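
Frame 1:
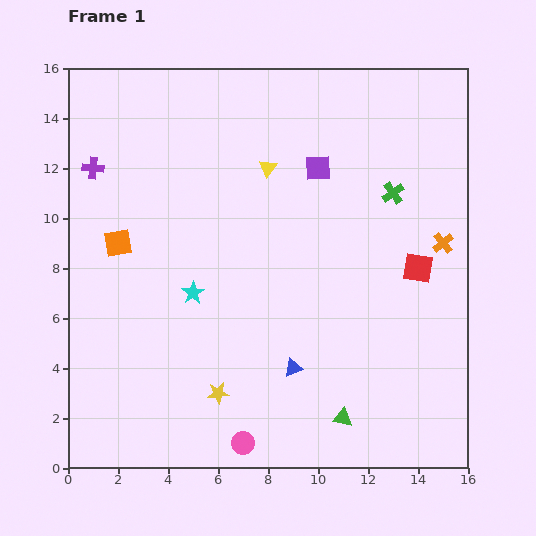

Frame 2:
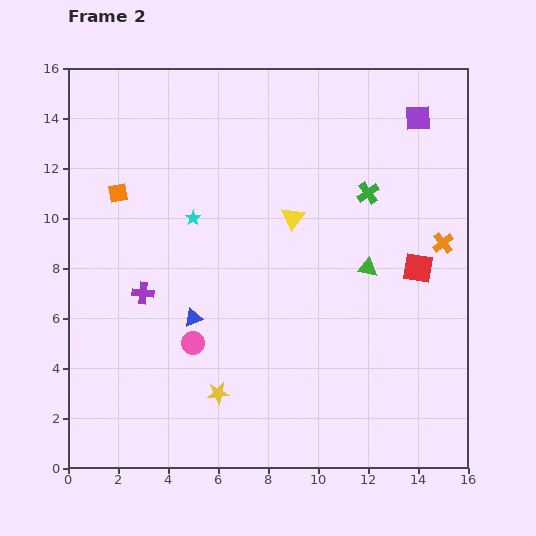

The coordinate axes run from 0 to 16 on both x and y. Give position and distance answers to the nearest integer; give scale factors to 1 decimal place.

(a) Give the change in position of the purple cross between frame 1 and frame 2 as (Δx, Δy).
(2, -5)

The purple cross was at (1, 12) in frame 1 and (3, 7) in frame 2.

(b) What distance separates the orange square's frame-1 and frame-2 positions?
2

The orange square moved from (2, 9) to (2, 11), a distance of √(0² + 2²) ≈ 2.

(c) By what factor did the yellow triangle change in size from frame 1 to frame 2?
1.3×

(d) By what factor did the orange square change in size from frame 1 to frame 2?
0.7×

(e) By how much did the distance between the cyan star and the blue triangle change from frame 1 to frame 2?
-1

Distance in frame 1: 5. Distance in frame 2: 4.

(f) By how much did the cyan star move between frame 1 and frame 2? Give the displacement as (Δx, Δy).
(0, 3)

The cyan star was at (5, 7) in frame 1 and (5, 10) in frame 2.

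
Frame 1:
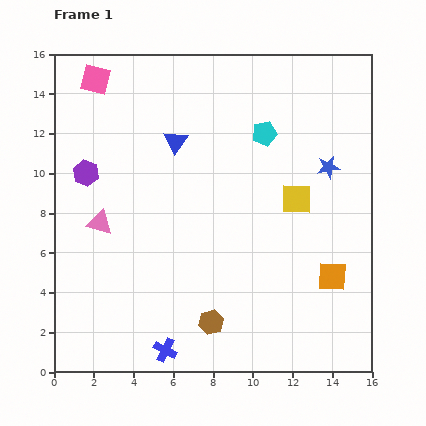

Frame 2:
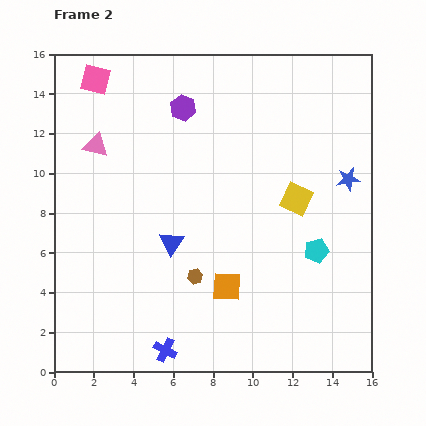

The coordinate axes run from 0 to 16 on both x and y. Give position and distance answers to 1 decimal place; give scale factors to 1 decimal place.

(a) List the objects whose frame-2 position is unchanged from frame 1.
the blue cross, the yellow square, the pink square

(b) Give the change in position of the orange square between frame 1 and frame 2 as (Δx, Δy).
(-5.3, -0.5)

The orange square was at (14.0, 4.8) in frame 1 and (8.7, 4.3) in frame 2.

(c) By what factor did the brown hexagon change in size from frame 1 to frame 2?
0.6×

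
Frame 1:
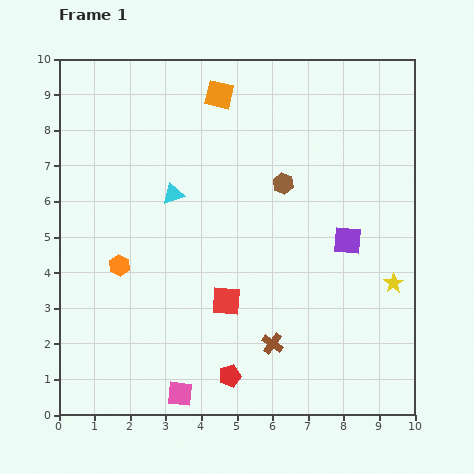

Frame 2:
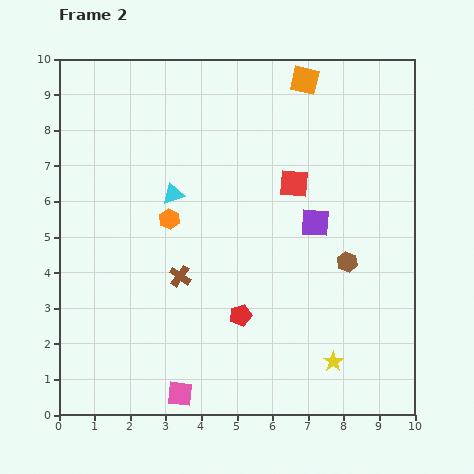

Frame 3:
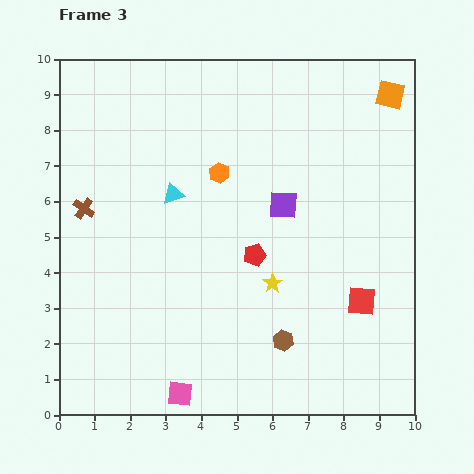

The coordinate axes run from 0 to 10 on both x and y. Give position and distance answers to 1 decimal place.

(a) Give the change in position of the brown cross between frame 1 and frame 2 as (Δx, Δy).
(-2.6, 1.9)

The brown cross was at (6.0, 2.0) in frame 1 and (3.4, 3.9) in frame 2.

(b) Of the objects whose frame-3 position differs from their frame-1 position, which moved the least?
the purple square

(moved 2.1)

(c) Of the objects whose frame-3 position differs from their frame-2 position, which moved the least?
the purple square

(moved 1.0)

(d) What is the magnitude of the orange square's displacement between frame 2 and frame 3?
2.4

The orange square moved from (6.9, 9.4) to (9.3, 9.0), a distance of √(2.4² + 0.4²) ≈ 2.4.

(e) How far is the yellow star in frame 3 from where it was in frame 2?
2.8

The yellow star moved from (7.7, 1.5) to (6.0, 3.7), a distance of √(1.7² + 2.2²) ≈ 2.8.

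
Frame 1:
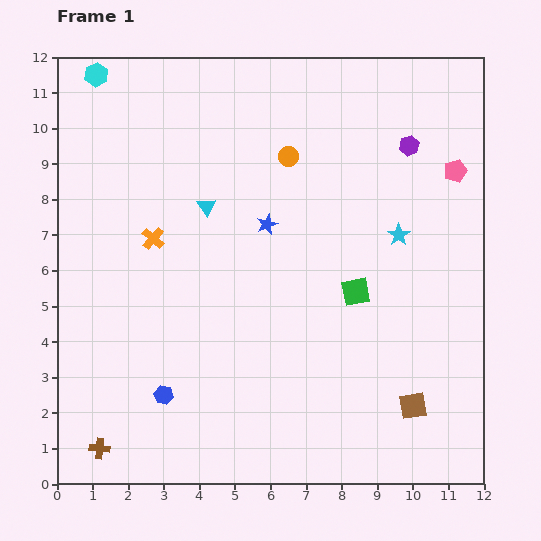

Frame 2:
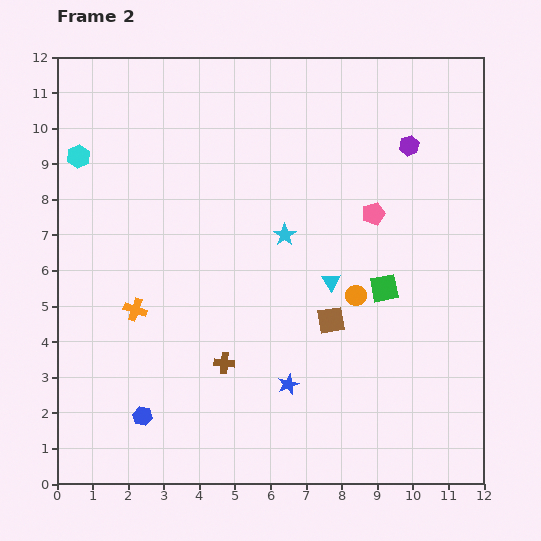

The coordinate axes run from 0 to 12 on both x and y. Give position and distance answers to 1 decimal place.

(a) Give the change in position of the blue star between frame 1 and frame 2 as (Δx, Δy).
(0.6, -4.5)

The blue star was at (5.9, 7.3) in frame 1 and (6.5, 2.8) in frame 2.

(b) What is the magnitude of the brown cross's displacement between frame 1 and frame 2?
4.2

The brown cross moved from (1.2, 1.0) to (4.7, 3.4), a distance of √(3.5² + 2.4²) ≈ 4.2.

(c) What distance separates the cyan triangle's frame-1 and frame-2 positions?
4.1

The cyan triangle moved from (4.2, 7.8) to (7.7, 5.7), a distance of √(3.5² + 2.1²) ≈ 4.1.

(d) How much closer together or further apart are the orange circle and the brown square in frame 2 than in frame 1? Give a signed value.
-6.8

Distance in frame 1: 7.8. Distance in frame 2: 1.0.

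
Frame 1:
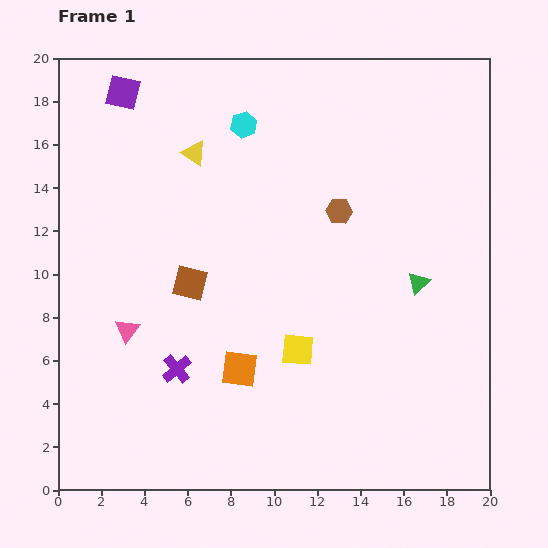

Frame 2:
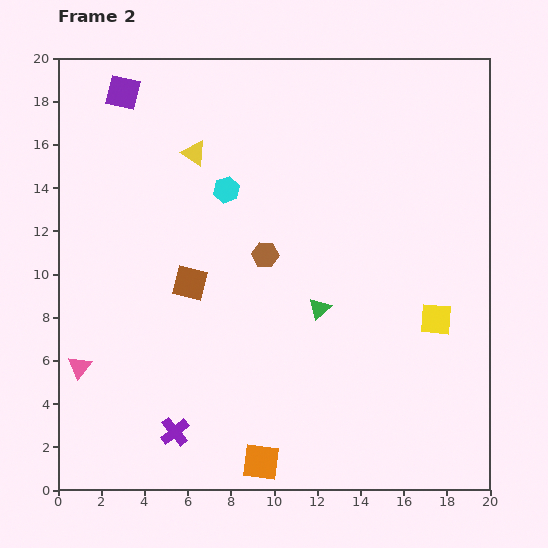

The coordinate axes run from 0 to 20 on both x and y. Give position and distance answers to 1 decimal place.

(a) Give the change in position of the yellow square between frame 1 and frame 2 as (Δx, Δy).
(6.4, 1.4)

The yellow square was at (11.1, 6.5) in frame 1 and (17.5, 7.9) in frame 2.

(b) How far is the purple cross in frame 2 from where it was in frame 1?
2.9

The purple cross moved from (5.5, 5.6) to (5.4, 2.7), a distance of √(0.1² + 2.9²) ≈ 2.9.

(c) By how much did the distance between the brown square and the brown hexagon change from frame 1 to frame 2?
-3.9

Distance in frame 1: 7.6. Distance in frame 2: 3.7.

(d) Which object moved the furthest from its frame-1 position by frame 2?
the yellow square

(moved 6.6; next 4.8)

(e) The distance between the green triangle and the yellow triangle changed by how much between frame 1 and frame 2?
-2.8

Distance in frame 1: 12.0. Distance in frame 2: 9.2.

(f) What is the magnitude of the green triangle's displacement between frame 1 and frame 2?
4.8

The green triangle moved from (16.7, 9.6) to (12.1, 8.4), a distance of √(4.6² + 1.2²) ≈ 4.8.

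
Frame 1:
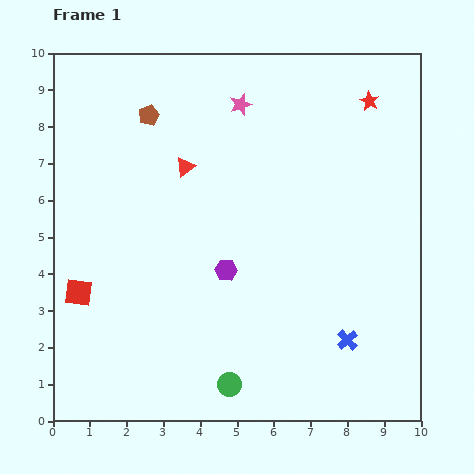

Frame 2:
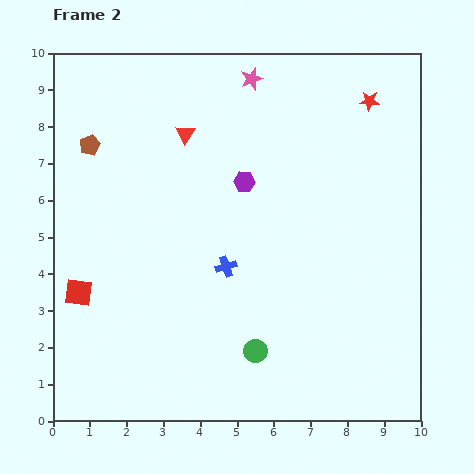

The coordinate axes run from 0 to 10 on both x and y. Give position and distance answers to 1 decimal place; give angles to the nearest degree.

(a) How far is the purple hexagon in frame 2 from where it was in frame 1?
2.5

The purple hexagon moved from (4.7, 4.1) to (5.2, 6.5), a distance of √(0.5² + 2.4²) ≈ 2.5.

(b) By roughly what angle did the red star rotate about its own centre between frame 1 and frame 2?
25° counter-clockwise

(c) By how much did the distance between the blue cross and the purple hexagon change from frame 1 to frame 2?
-1.4

Distance in frame 1: 3.8. Distance in frame 2: 2.4.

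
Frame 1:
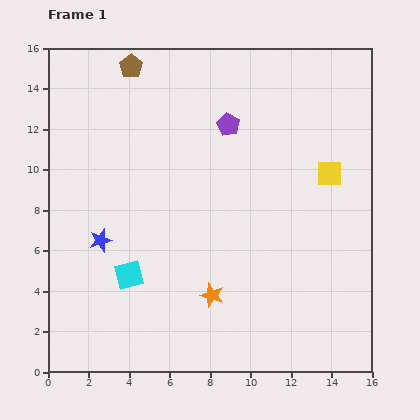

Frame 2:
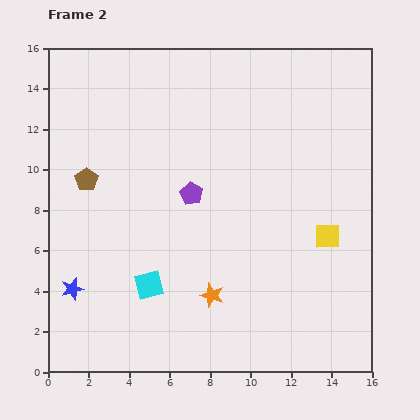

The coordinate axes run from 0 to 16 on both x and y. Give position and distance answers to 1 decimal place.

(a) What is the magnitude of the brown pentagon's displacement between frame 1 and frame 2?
6.0

The brown pentagon moved from (4.1, 15.1) to (1.9, 9.5), a distance of √(2.2² + 5.6²) ≈ 6.0.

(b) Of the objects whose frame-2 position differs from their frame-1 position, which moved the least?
the cyan square

(moved 1.1)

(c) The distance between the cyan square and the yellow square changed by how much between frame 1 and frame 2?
-2.0

Distance in frame 1: 11.1. Distance in frame 2: 9.1.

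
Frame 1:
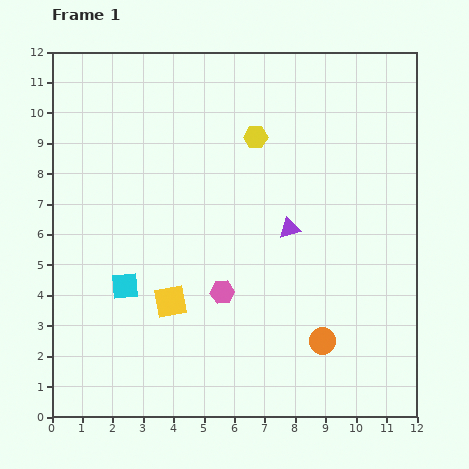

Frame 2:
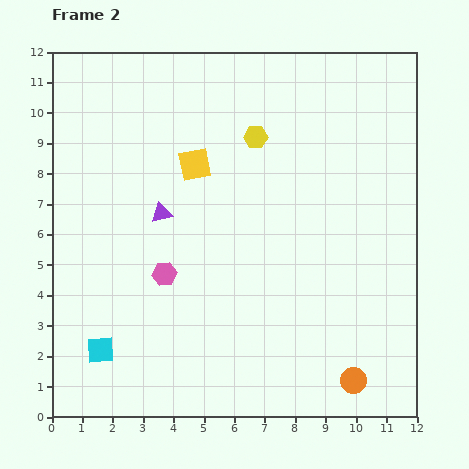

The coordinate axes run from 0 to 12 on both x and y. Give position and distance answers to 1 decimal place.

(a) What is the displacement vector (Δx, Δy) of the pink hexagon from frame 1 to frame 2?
(-1.9, 0.6)

The pink hexagon was at (5.6, 4.1) in frame 1 and (3.7, 4.7) in frame 2.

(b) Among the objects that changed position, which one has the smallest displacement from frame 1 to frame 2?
the orange circle

(moved 1.6)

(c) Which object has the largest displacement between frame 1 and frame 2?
the yellow square

(moved 4.6; next 4.2)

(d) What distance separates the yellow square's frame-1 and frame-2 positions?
4.6

The yellow square moved from (3.9, 3.8) to (4.7, 8.3), a distance of √(0.8² + 4.5²) ≈ 4.6.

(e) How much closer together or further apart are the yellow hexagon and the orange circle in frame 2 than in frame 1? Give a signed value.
+1.5

Distance in frame 1: 7.1. Distance in frame 2: 8.6.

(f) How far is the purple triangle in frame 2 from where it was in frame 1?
4.2

The purple triangle moved from (7.8, 6.2) to (3.6, 6.7), a distance of √(4.2² + 0.5²) ≈ 4.2.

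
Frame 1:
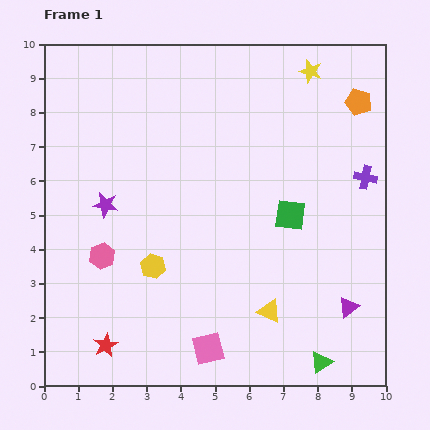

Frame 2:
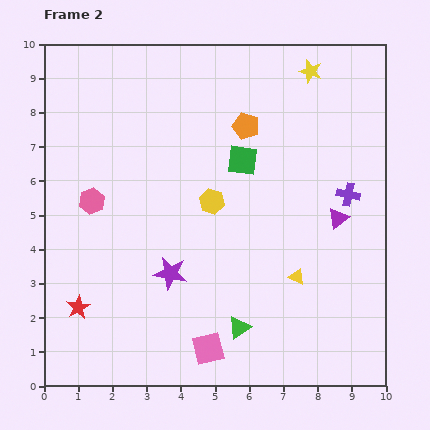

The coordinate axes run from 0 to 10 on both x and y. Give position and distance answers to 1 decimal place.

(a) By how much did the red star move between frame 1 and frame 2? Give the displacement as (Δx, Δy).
(-0.8, 1.1)

The red star was at (1.8, 1.2) in frame 1 and (1.0, 2.3) in frame 2.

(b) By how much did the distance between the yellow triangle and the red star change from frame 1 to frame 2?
+1.6

Distance in frame 1: 4.9. Distance in frame 2: 6.5.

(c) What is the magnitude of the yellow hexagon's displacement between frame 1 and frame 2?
2.5

The yellow hexagon moved from (3.2, 3.5) to (4.9, 5.4), a distance of √(1.7² + 1.9²) ≈ 2.5.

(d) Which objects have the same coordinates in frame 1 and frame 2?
the yellow star, the pink square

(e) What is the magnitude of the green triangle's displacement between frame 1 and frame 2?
2.6

The green triangle moved from (8.1, 0.7) to (5.7, 1.7), a distance of √(2.4² + 1.0²) ≈ 2.6.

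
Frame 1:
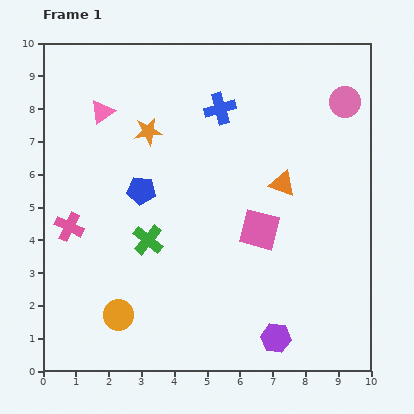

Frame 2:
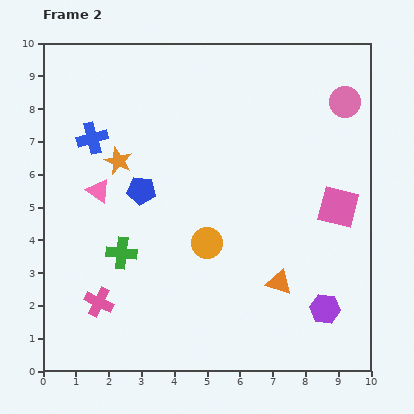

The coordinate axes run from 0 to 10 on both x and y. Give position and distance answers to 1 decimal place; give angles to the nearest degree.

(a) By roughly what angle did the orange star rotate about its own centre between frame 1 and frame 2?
31° clockwise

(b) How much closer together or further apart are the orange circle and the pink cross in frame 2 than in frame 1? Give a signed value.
+0.7

Distance in frame 1: 3.1. Distance in frame 2: 3.8.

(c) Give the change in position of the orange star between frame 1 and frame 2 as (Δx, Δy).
(-0.9, -0.9)

The orange star was at (3.2, 7.3) in frame 1 and (2.3, 6.4) in frame 2.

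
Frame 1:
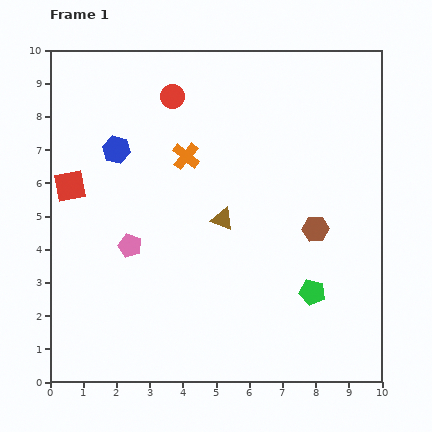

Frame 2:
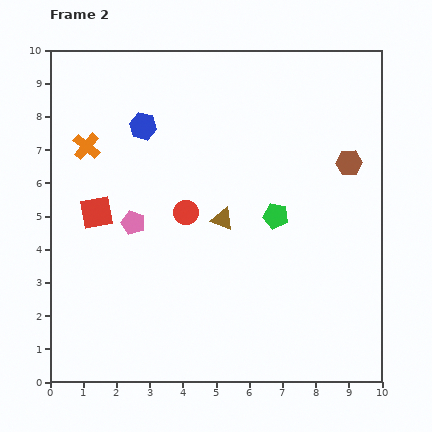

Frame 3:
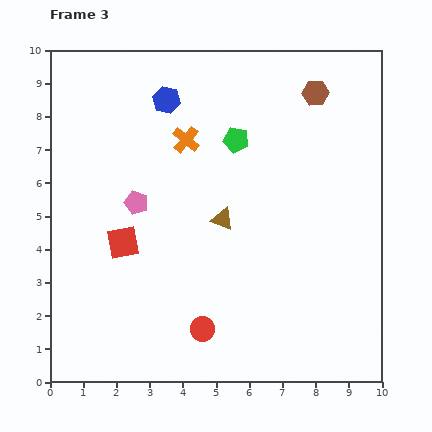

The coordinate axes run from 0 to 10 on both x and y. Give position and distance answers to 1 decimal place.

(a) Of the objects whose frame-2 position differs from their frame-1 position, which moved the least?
the pink pentagon

(moved 0.7)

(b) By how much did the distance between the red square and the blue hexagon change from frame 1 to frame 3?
+2.7

Distance in frame 1: 1.8. Distance in frame 3: 4.5.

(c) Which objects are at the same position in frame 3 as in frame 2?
the brown triangle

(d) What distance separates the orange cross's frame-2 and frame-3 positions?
3.0

The orange cross moved from (1.1, 7.1) to (4.1, 7.3), a distance of √(3.0² + 0.2²) ≈ 3.0.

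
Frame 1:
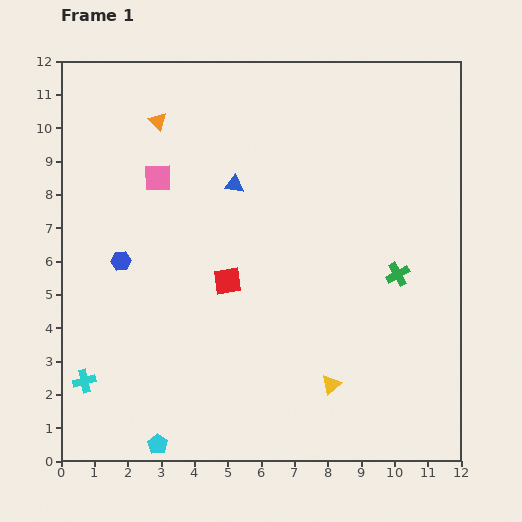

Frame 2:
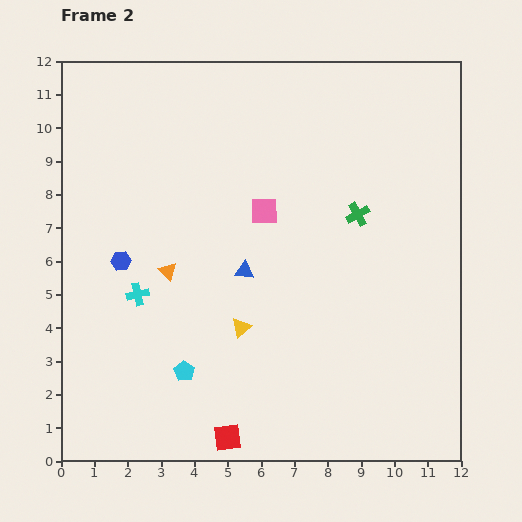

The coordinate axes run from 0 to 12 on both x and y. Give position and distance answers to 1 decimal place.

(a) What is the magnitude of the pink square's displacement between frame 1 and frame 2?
3.4

The pink square moved from (2.9, 8.5) to (6.1, 7.5), a distance of √(3.2² + 1.0²) ≈ 3.4.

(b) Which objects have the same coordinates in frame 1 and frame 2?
the blue hexagon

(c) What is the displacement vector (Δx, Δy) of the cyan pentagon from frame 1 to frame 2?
(0.8, 2.2)

The cyan pentagon was at (2.9, 0.5) in frame 1 and (3.7, 2.7) in frame 2.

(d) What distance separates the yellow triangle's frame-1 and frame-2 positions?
3.2

The yellow triangle moved from (8.1, 2.3) to (5.4, 4.0), a distance of √(2.7² + 1.7²) ≈ 3.2.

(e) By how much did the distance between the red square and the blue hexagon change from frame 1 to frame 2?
+2.9

Distance in frame 1: 3.3. Distance in frame 2: 6.2.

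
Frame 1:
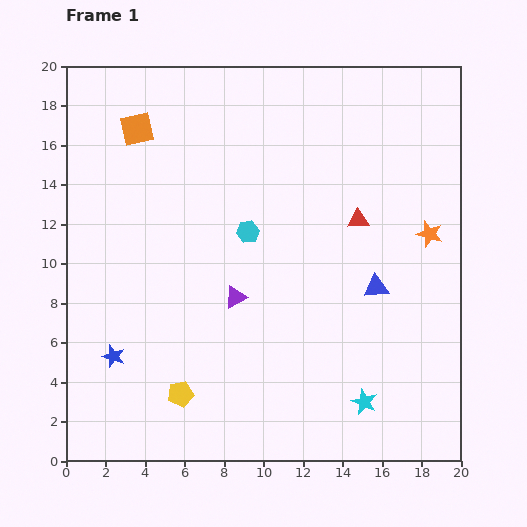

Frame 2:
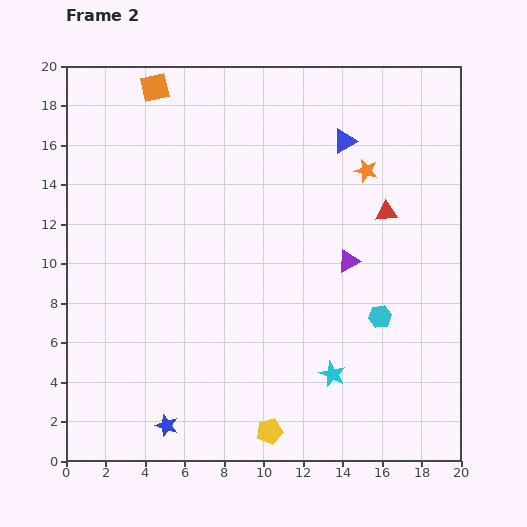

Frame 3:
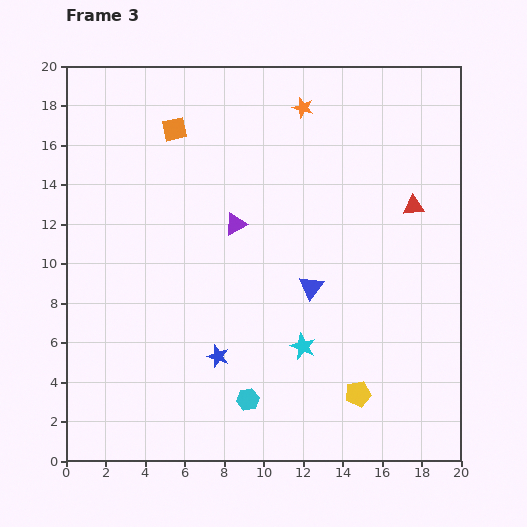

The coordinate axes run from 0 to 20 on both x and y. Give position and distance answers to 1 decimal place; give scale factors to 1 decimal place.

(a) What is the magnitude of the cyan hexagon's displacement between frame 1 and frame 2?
8.0

The cyan hexagon moved from (9.2, 11.6) to (15.9, 7.3), a distance of √(6.7² + 4.3²) ≈ 8.0.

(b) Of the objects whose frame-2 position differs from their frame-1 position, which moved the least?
the red triangle

(moved 1.5)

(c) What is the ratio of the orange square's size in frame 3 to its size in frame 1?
0.7×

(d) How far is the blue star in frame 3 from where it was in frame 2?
4.4

The blue star moved from (5.1, 1.8) to (7.7, 5.3), a distance of √(2.6² + 3.5²) ≈ 4.4.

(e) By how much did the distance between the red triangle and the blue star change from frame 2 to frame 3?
-3.0

Distance in frame 2: 15.5. Distance in frame 3: 12.5.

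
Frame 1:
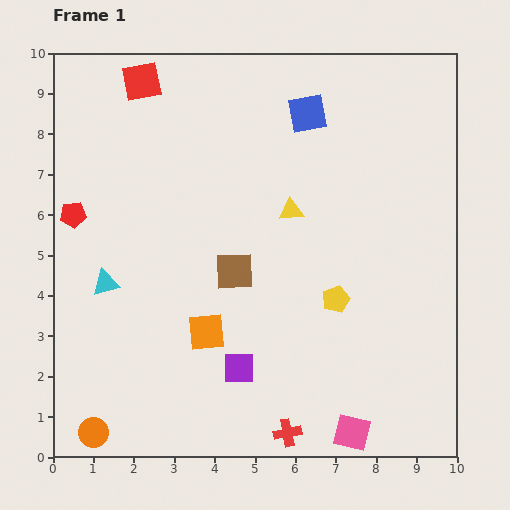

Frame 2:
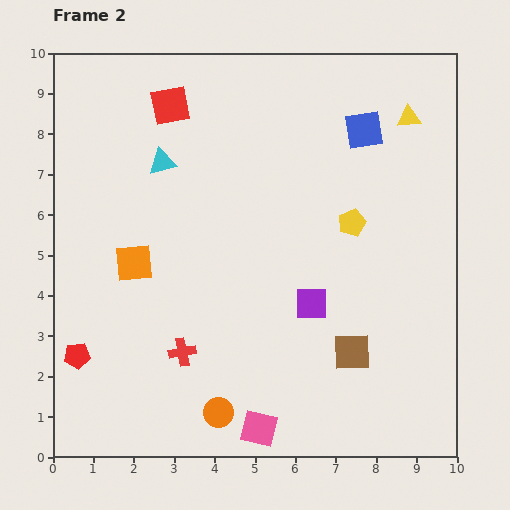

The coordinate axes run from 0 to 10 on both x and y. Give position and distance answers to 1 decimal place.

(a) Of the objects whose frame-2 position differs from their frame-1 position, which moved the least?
the red square

(moved 0.9)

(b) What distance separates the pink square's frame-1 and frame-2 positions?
2.3

The pink square moved from (7.4, 0.6) to (5.1, 0.7), a distance of √(2.3² + 0.1²) ≈ 2.3.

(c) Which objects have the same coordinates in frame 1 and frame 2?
none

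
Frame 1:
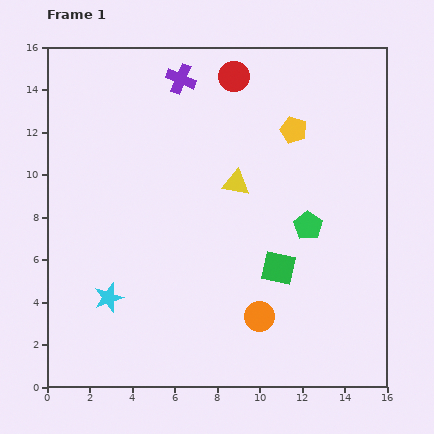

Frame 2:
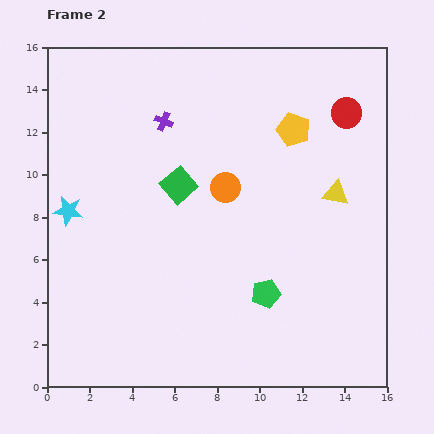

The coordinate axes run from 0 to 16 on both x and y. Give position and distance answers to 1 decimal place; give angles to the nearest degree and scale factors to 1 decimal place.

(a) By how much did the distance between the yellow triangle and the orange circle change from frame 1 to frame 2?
-1.2

Distance in frame 1: 6.4. Distance in frame 2: 5.2.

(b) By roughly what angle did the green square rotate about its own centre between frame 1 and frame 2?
37° clockwise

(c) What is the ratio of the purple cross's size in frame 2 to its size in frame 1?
0.6×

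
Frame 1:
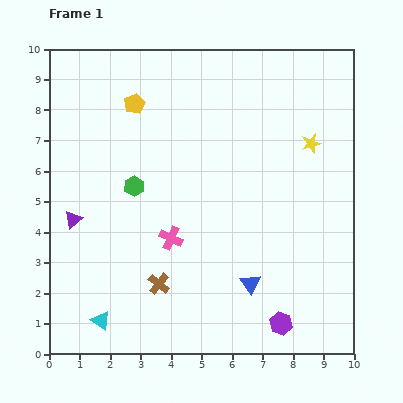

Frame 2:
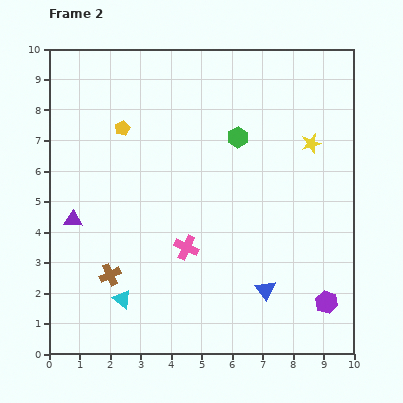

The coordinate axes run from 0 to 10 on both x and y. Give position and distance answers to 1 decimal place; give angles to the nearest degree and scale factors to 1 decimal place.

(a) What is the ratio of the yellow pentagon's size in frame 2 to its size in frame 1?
0.7×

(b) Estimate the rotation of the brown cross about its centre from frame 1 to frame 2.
27° clockwise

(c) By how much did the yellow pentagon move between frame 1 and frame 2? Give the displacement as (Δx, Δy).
(-0.4, -0.8)

The yellow pentagon was at (2.8, 8.2) in frame 1 and (2.4, 7.4) in frame 2.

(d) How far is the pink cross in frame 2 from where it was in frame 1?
0.6

The pink cross moved from (4.0, 3.8) to (4.5, 3.5), a distance of √(0.5² + 0.3²) ≈ 0.6.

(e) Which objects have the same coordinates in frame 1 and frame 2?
the purple triangle, the yellow star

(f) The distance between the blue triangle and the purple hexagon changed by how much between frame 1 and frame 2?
+0.4

Distance in frame 1: 1.6. Distance in frame 2: 2.0.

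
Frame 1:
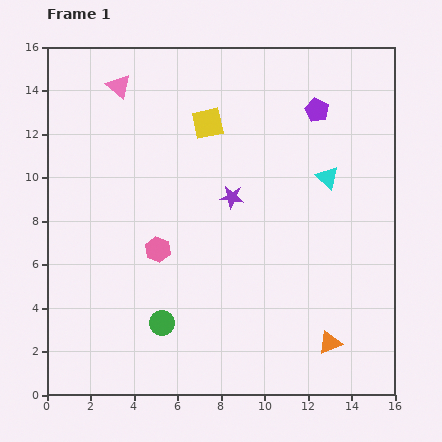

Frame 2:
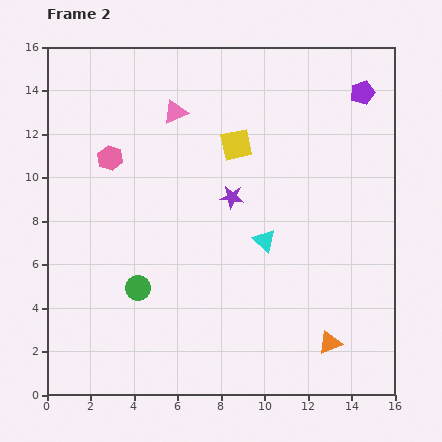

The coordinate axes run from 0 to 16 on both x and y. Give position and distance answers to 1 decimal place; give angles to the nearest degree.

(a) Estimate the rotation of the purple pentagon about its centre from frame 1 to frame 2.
28° clockwise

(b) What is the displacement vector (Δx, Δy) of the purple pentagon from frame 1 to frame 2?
(2.1, 0.8)

The purple pentagon was at (12.4, 13.1) in frame 1 and (14.5, 13.9) in frame 2.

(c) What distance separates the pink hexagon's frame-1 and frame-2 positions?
4.7

The pink hexagon moved from (5.1, 6.7) to (2.9, 10.9), a distance of √(2.2² + 4.2²) ≈ 4.7.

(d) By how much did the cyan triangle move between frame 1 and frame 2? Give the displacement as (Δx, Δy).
(-2.9, -2.9)

The cyan triangle was at (12.9, 10.0) in frame 1 and (10.0, 7.1) in frame 2.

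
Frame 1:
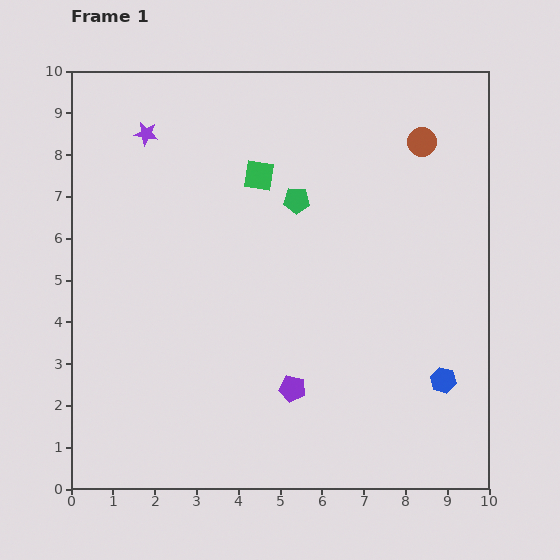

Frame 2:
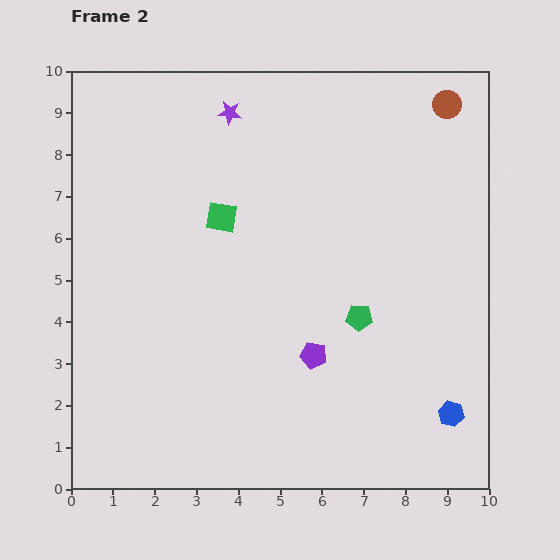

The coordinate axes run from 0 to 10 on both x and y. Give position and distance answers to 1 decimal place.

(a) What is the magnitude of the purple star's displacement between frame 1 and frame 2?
2.1

The purple star moved from (1.8, 8.5) to (3.8, 9.0), a distance of √(2.0² + 0.5²) ≈ 2.1.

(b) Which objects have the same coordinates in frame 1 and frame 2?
none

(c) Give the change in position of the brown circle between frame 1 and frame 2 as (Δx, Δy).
(0.6, 0.9)

The brown circle was at (8.4, 8.3) in frame 1 and (9.0, 9.2) in frame 2.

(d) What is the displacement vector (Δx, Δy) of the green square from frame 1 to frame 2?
(-0.9, -1.0)

The green square was at (4.5, 7.5) in frame 1 and (3.6, 6.5) in frame 2.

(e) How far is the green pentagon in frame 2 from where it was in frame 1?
3.2

The green pentagon moved from (5.4, 6.9) to (6.9, 4.1), a distance of √(1.5² + 2.8²) ≈ 3.2.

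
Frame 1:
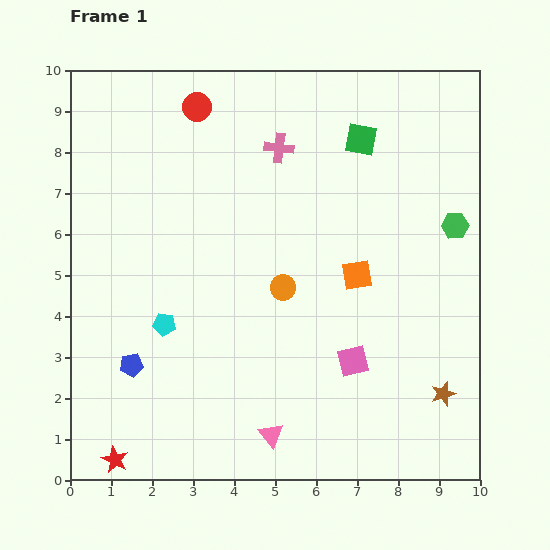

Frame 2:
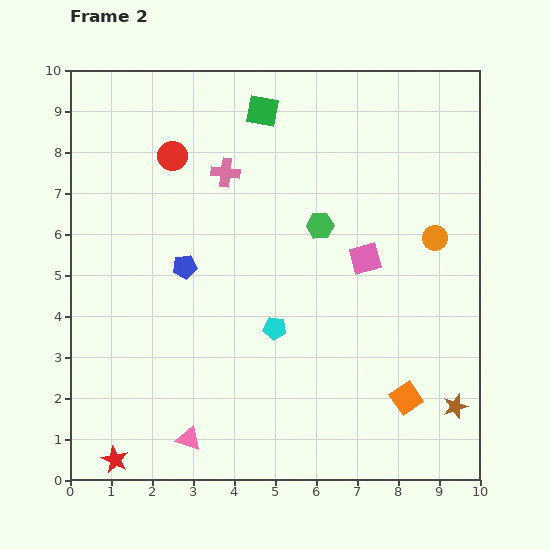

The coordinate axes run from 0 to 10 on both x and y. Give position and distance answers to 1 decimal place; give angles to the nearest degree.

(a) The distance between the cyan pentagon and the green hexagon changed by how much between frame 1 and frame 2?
-4.8

Distance in frame 1: 7.5. Distance in frame 2: 2.7.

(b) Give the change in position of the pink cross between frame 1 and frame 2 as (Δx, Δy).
(-1.3, -0.6)

The pink cross was at (5.1, 8.1) in frame 1 and (3.8, 7.5) in frame 2.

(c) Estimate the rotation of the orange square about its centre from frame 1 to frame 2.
26° counter-clockwise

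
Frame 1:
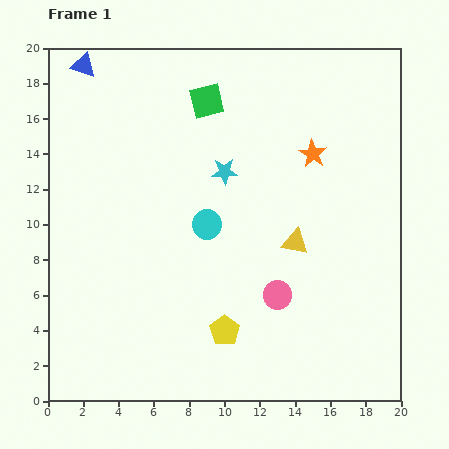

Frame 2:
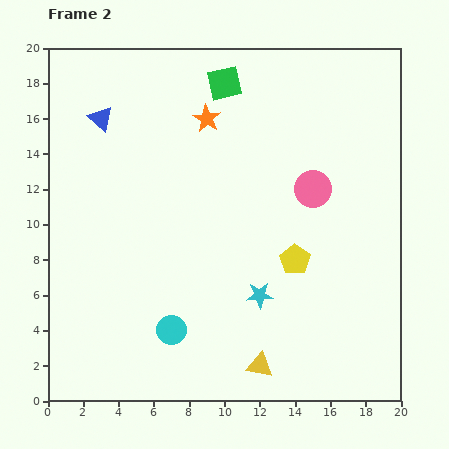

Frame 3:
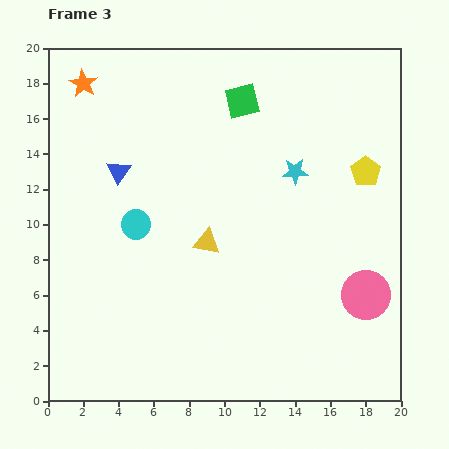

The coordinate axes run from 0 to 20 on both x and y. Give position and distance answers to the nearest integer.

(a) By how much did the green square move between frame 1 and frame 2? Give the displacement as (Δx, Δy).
(1, 1)

The green square was at (9, 17) in frame 1 and (10, 18) in frame 2.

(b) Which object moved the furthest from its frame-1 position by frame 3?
the orange star

(moved 14; next 12)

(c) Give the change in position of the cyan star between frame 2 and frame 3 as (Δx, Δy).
(2, 7)

The cyan star was at (12, 6) in frame 2 and (14, 13) in frame 3.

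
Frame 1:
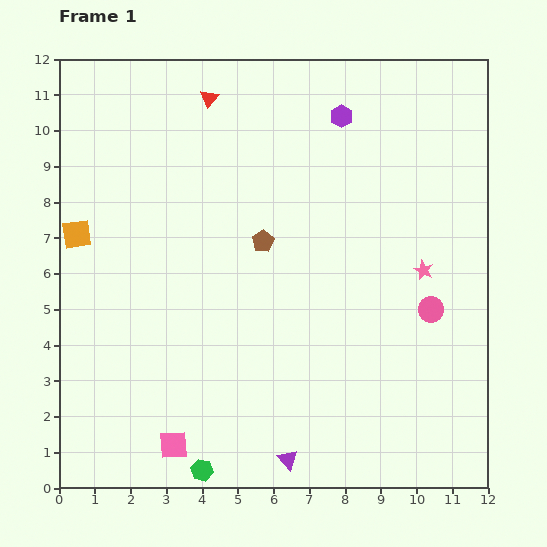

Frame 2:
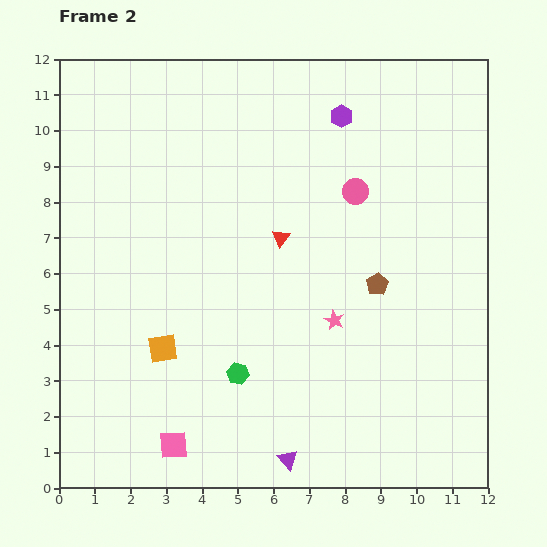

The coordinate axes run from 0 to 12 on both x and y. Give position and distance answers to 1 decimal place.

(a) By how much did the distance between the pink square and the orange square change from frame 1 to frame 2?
-3.8

Distance in frame 1: 6.5. Distance in frame 2: 2.7.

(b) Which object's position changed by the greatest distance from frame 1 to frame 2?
the red triangle

(moved 4.4; next 4.0)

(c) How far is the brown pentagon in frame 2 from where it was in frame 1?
3.4

The brown pentagon moved from (5.7, 6.9) to (8.9, 5.7), a distance of √(3.2² + 1.2²) ≈ 3.4.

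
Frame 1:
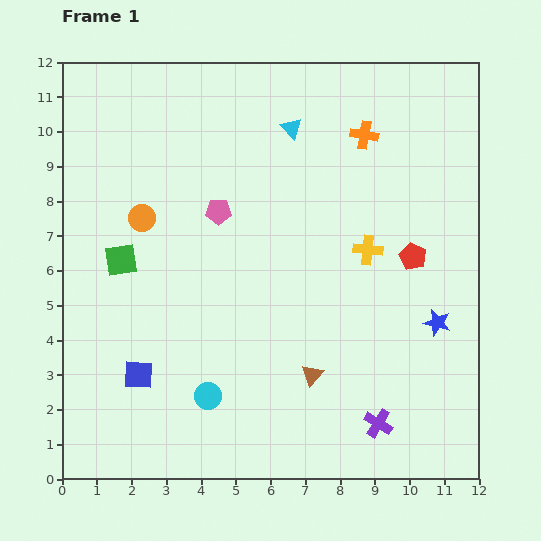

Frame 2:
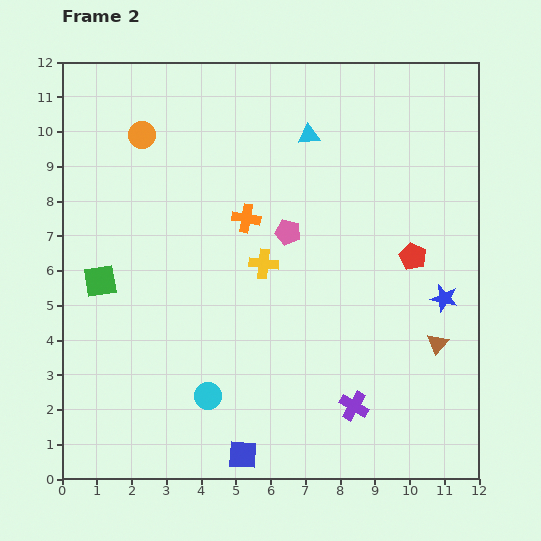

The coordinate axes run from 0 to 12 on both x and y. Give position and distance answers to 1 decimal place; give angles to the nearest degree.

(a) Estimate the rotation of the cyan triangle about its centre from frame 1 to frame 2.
53° counter-clockwise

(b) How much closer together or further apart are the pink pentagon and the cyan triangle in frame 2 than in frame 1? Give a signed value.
-0.3

Distance in frame 1: 3.2. Distance in frame 2: 2.9.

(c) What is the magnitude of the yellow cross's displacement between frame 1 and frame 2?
3.0

The yellow cross moved from (8.8, 6.6) to (5.8, 6.2), a distance of √(3.0² + 0.4²) ≈ 3.0.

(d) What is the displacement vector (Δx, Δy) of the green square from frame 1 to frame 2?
(-0.6, -0.6)

The green square was at (1.7, 6.3) in frame 1 and (1.1, 5.7) in frame 2.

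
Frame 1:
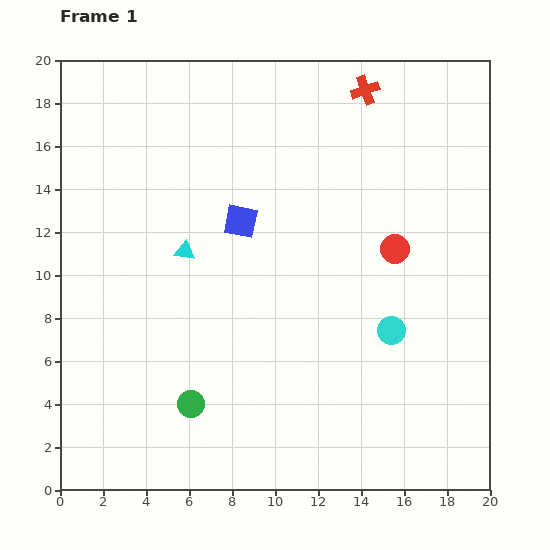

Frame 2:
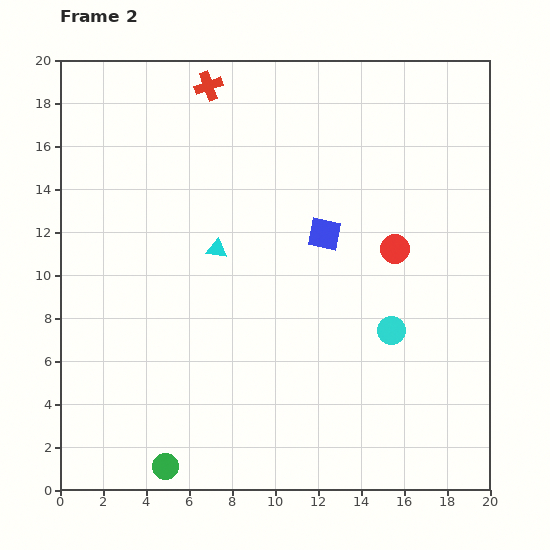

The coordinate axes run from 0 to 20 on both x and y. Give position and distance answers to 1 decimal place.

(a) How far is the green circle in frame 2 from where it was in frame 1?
3.1

The green circle moved from (6.1, 4.0) to (4.9, 1.1), a distance of √(1.2² + 2.9²) ≈ 3.1.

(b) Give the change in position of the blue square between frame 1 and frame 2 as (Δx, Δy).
(3.9, -0.6)

The blue square was at (8.4, 12.5) in frame 1 and (12.3, 11.9) in frame 2.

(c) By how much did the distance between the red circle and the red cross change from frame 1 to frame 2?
+4.1

Distance in frame 1: 7.5. Distance in frame 2: 11.6.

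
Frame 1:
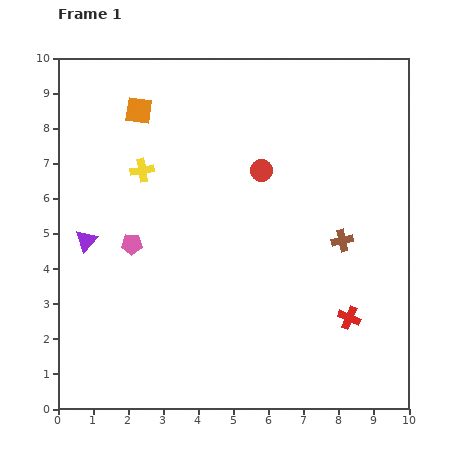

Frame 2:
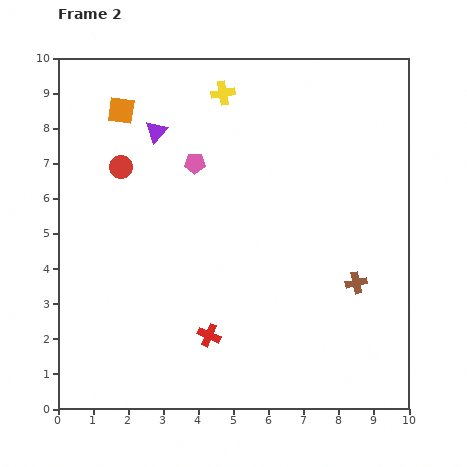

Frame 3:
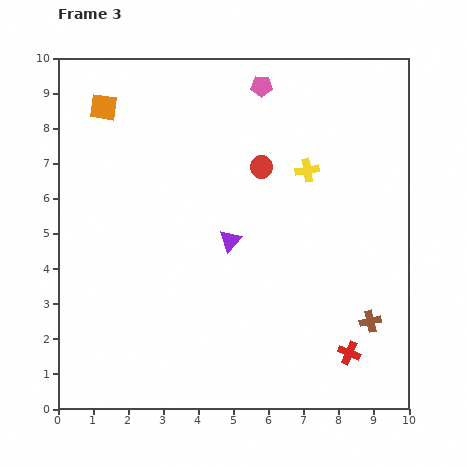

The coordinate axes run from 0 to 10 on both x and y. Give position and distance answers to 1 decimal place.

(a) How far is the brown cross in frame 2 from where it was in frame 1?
1.3

The brown cross moved from (8.1, 4.8) to (8.5, 3.6), a distance of √(0.4² + 1.2²) ≈ 1.3.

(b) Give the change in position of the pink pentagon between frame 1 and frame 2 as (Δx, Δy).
(1.8, 2.3)

The pink pentagon was at (2.1, 4.7) in frame 1 and (3.9, 7.0) in frame 2.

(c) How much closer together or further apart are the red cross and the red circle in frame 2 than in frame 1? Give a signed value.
+0.5

Distance in frame 1: 4.9. Distance in frame 2: 5.4.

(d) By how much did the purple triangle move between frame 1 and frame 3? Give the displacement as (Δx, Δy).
(4.1, 0.0)

The purple triangle was at (0.8, 4.8) in frame 1 and (4.9, 4.8) in frame 3.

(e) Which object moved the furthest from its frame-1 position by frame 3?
the pink pentagon

(moved 5.8; next 4.7)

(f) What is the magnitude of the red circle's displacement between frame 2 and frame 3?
4.0

The red circle moved from (1.8, 6.9) to (5.8, 6.9), a distance of √(4.0² + 0.0²) ≈ 4.0.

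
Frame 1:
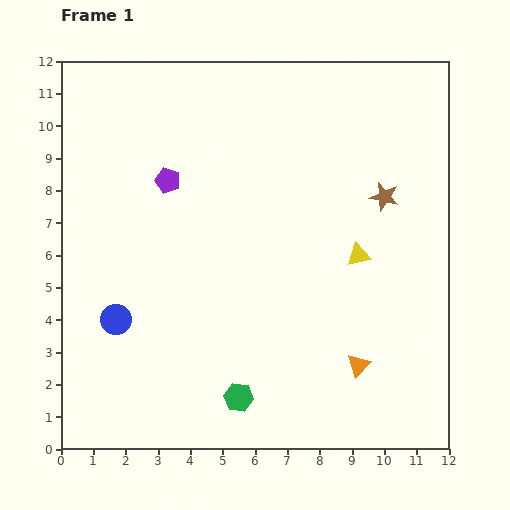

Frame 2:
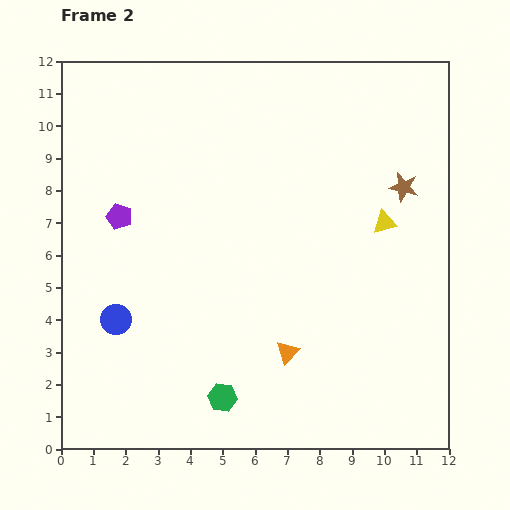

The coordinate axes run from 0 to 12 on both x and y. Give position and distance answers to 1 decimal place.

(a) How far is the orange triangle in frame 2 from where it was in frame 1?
2.2

The orange triangle moved from (9.2, 2.6) to (7.0, 3.0), a distance of √(2.2² + 0.4²) ≈ 2.2.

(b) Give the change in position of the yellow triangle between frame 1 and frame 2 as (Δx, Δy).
(0.8, 1.0)

The yellow triangle was at (9.2, 6.0) in frame 1 and (10.0, 7.0) in frame 2.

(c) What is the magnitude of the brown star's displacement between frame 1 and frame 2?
0.7

The brown star moved from (10.0, 7.8) to (10.6, 8.1), a distance of √(0.6² + 0.3²) ≈ 0.7.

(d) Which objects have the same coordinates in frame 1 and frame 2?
the blue circle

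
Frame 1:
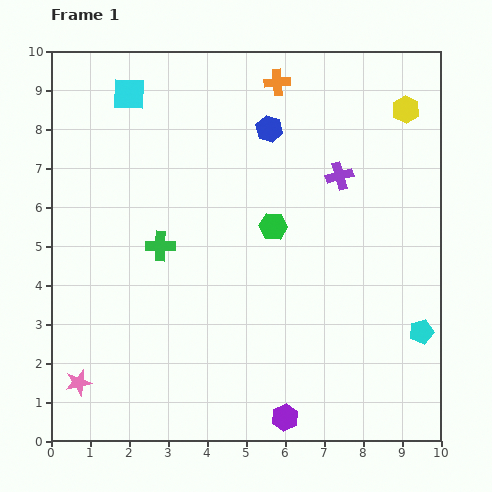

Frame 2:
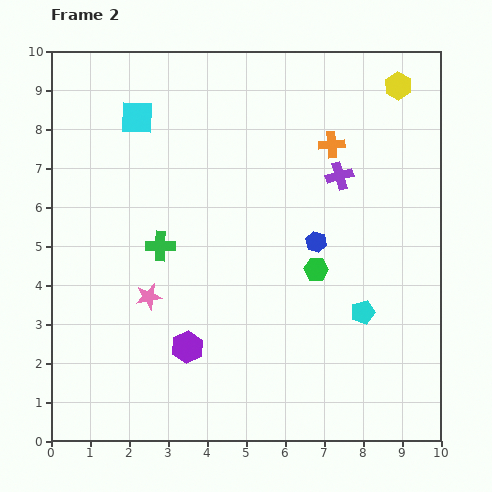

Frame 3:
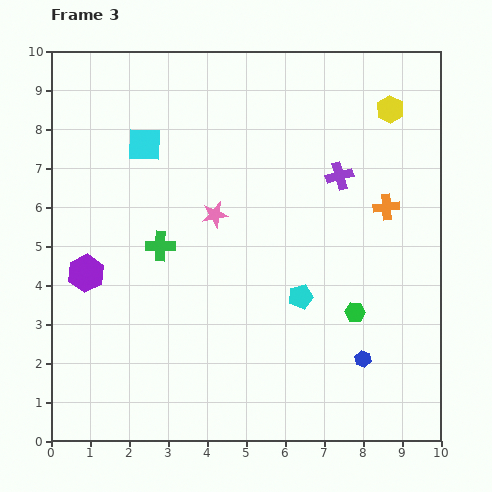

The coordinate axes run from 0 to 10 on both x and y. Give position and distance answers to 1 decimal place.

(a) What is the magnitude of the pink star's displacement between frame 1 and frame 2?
2.8

The pink star moved from (0.7, 1.5) to (2.5, 3.7), a distance of √(1.8² + 2.2²) ≈ 2.8.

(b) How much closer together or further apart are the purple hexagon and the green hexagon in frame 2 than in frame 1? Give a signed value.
-1.0

Distance in frame 1: 4.9. Distance in frame 2: 3.9.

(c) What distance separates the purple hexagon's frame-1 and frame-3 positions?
6.3

The purple hexagon moved from (6.0, 0.6) to (0.9, 4.3), a distance of √(5.1² + 3.7²) ≈ 6.3.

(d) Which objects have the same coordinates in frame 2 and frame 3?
the purple cross, the green cross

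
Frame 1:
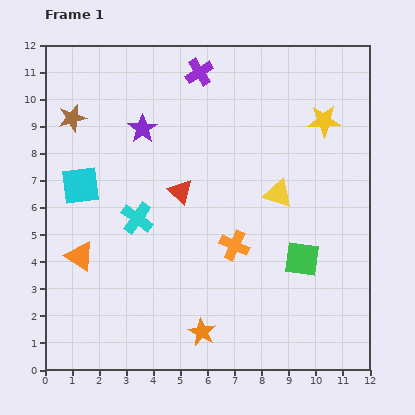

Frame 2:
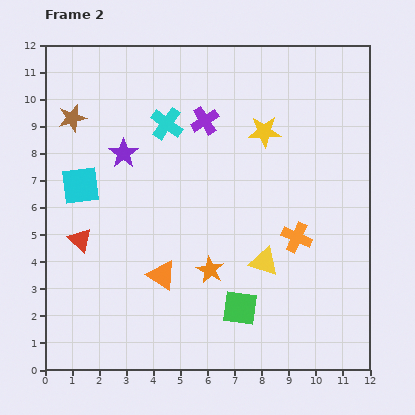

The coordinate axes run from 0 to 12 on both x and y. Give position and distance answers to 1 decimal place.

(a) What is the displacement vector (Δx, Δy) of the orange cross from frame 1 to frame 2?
(2.3, 0.3)

The orange cross was at (7.0, 4.6) in frame 1 and (9.3, 4.9) in frame 2.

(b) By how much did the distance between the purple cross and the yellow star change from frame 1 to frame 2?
-2.7

Distance in frame 1: 4.9. Distance in frame 2: 2.2.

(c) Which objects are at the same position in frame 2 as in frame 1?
the cyan square, the brown star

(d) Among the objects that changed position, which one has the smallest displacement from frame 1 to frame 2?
the purple star

(moved 1.1)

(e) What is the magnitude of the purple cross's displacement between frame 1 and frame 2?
1.8

The purple cross moved from (5.7, 11.0) to (5.9, 9.2), a distance of √(0.2² + 1.8²) ≈ 1.8.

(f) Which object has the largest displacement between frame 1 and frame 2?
the red triangle

(moved 4.1; next 3.7)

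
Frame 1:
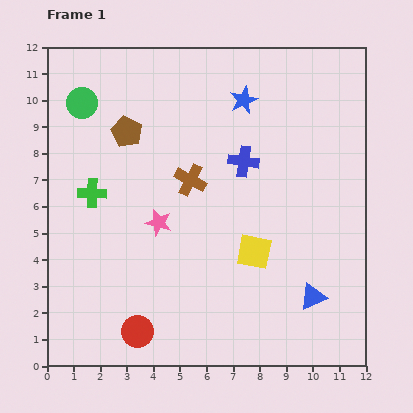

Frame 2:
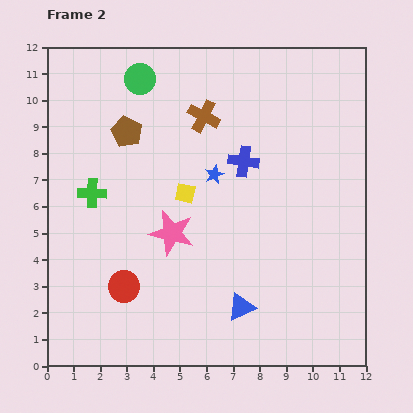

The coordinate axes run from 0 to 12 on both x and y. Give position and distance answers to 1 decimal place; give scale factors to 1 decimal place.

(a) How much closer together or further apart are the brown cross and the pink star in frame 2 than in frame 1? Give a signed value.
+2.6

Distance in frame 1: 2.0. Distance in frame 2: 4.6.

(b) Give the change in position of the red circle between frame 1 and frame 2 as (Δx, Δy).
(-0.5, 1.7)

The red circle was at (3.4, 1.3) in frame 1 and (2.9, 3.0) in frame 2.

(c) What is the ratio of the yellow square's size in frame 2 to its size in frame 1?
0.6×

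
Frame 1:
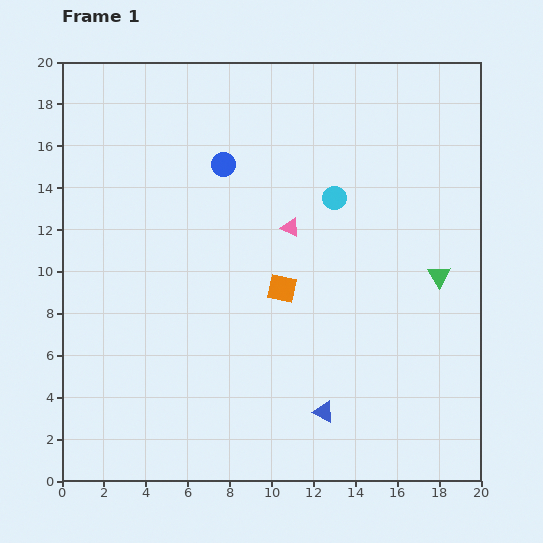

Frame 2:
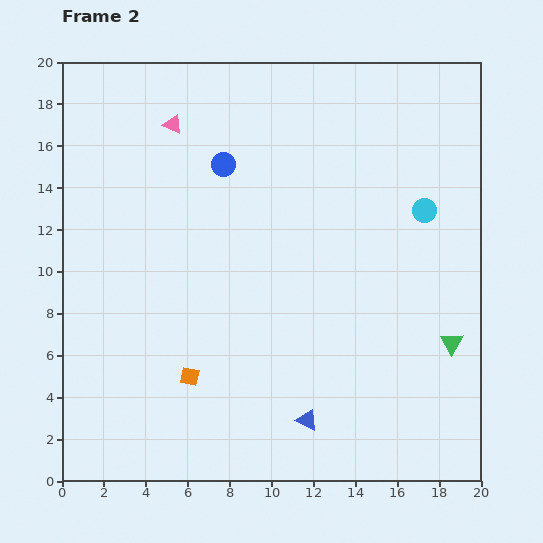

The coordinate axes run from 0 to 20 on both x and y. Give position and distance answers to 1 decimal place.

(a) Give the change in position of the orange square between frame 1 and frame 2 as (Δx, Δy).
(-4.4, -4.2)

The orange square was at (10.5, 9.2) in frame 1 and (6.1, 5.0) in frame 2.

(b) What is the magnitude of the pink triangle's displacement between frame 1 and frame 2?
7.4

The pink triangle moved from (10.9, 12.1) to (5.3, 17.0), a distance of √(5.6² + 4.9²) ≈ 7.4.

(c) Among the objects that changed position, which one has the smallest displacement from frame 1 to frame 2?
the blue triangle

(moved 0.9)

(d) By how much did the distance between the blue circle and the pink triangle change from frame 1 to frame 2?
-1.3

Distance in frame 1: 4.4. Distance in frame 2: 3.1.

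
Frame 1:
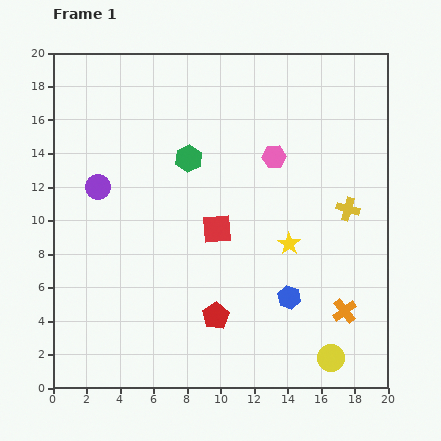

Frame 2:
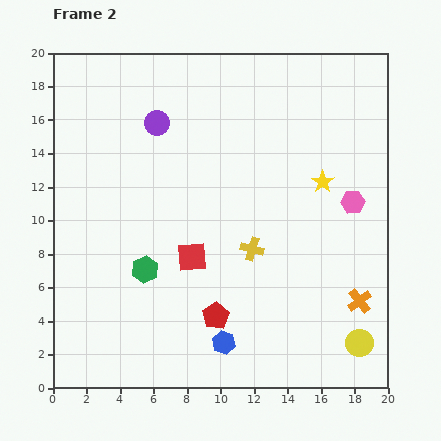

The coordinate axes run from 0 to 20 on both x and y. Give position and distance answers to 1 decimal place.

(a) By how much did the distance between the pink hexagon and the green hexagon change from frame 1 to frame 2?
+7.9

Distance in frame 1: 5.1. Distance in frame 2: 13.0.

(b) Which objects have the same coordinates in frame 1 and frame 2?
the red pentagon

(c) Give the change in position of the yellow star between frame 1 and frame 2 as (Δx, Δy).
(2.0, 3.7)

The yellow star was at (14.1, 8.6) in frame 1 and (16.1, 12.3) in frame 2.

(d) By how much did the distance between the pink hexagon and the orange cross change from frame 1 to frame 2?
-4.2

Distance in frame 1: 10.1. Distance in frame 2: 5.9.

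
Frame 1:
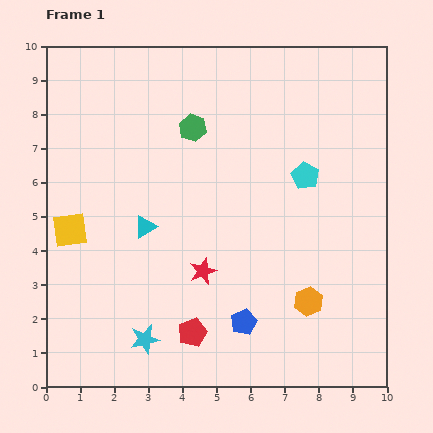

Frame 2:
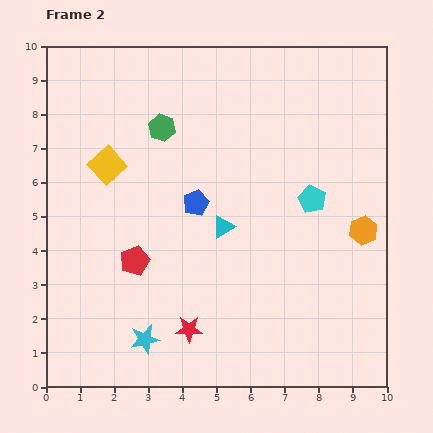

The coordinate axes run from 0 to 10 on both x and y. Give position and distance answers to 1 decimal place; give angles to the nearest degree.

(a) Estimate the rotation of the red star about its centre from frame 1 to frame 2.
21° clockwise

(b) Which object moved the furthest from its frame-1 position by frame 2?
the blue pentagon

(moved 3.8; next 2.7)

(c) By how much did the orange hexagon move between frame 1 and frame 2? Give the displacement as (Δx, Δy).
(1.6, 2.1)

The orange hexagon was at (7.7, 2.5) in frame 1 and (9.3, 4.6) in frame 2.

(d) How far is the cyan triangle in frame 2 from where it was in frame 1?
2.3

The cyan triangle moved from (2.9, 4.7) to (5.2, 4.7), a distance of √(2.3² + 0.0²) ≈ 2.3.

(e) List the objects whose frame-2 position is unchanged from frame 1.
the cyan star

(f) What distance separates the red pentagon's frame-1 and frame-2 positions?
2.7

The red pentagon moved from (4.3, 1.6) to (2.6, 3.7), a distance of √(1.7² + 2.1²) ≈ 2.7.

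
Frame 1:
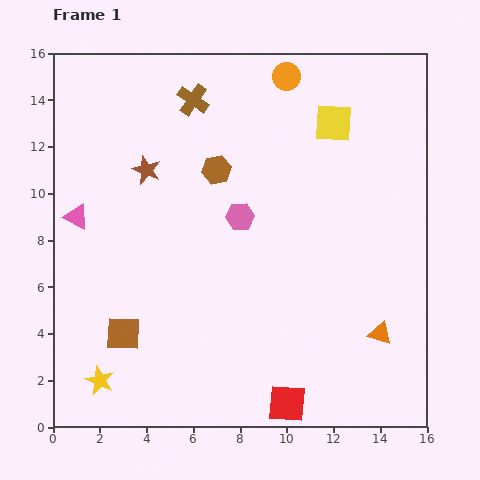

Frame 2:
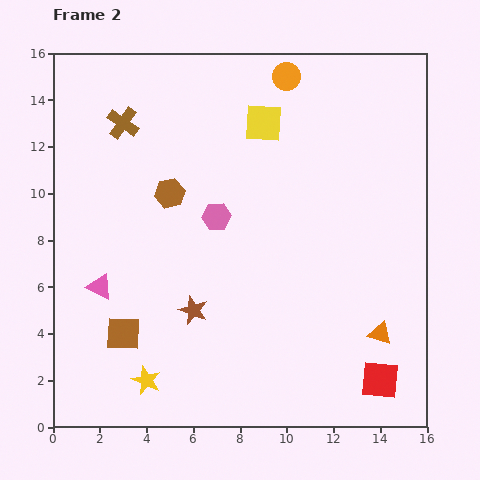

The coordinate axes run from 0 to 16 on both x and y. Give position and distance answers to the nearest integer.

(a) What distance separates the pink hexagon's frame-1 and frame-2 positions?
1

The pink hexagon moved from (8, 9) to (7, 9), a distance of √(1² + 0²) ≈ 1.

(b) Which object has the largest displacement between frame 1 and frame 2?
the brown star

(moved 6; next 4)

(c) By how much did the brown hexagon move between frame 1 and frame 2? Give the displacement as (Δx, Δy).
(-2, -1)

The brown hexagon was at (7, 11) in frame 1 and (5, 10) in frame 2.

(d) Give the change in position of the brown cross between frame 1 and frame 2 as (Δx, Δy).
(-3, -1)

The brown cross was at (6, 14) in frame 1 and (3, 13) in frame 2.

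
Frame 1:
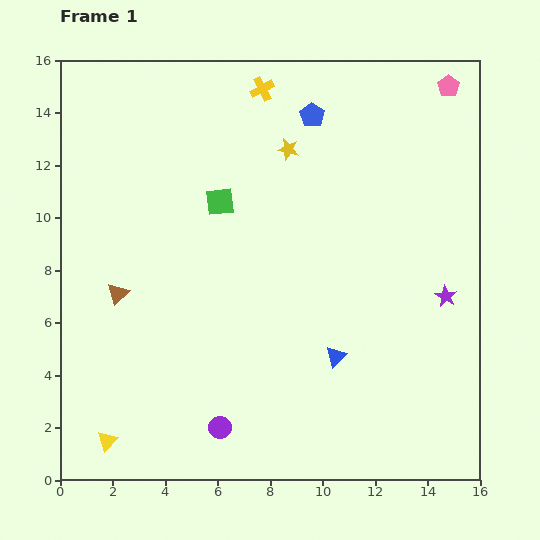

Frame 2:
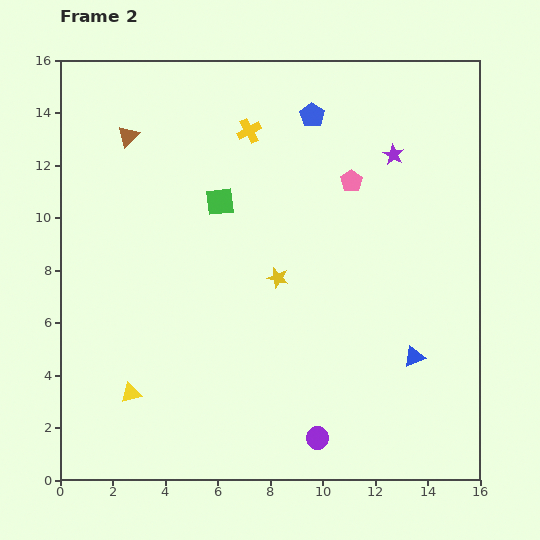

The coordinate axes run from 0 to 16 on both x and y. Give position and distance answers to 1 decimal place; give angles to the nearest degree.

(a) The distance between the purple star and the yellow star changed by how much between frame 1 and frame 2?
-1.8

Distance in frame 1: 8.2. Distance in frame 2: 6.4.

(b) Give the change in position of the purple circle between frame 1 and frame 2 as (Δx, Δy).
(3.7, -0.4)

The purple circle was at (6.1, 2.0) in frame 1 and (9.8, 1.6) in frame 2.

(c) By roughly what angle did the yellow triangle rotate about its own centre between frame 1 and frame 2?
30° clockwise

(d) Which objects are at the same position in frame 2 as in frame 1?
the green square, the blue pentagon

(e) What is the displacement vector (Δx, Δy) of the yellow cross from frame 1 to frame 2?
(-0.5, -1.6)

The yellow cross was at (7.7, 14.9) in frame 1 and (7.2, 13.3) in frame 2.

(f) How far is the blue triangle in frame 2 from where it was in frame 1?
3.0

The blue triangle moved from (10.5, 4.7) to (13.5, 4.7), a distance of √(3.0² + 0.0²) ≈ 3.0.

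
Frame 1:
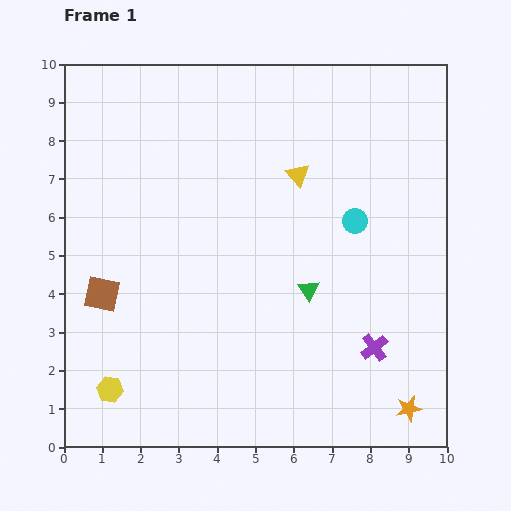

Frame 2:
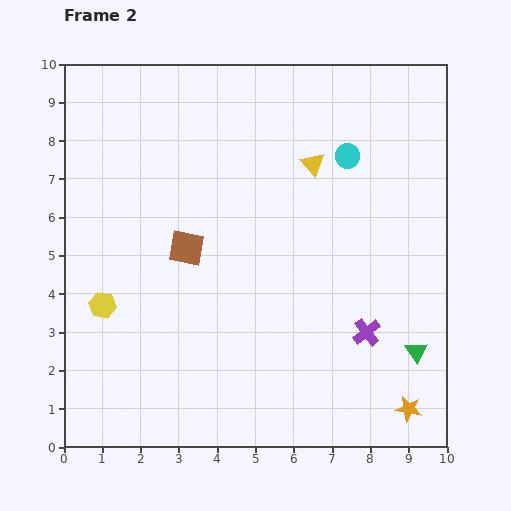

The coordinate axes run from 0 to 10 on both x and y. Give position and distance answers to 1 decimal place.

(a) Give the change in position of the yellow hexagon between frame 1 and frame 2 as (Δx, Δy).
(-0.2, 2.2)

The yellow hexagon was at (1.2, 1.5) in frame 1 and (1.0, 3.7) in frame 2.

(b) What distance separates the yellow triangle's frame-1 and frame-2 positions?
0.5

The yellow triangle moved from (6.1, 7.1) to (6.5, 7.4), a distance of √(0.4² + 0.3²) ≈ 0.5.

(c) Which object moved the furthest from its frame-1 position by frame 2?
the green triangle

(moved 3.2; next 2.5)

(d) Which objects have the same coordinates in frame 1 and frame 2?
the orange star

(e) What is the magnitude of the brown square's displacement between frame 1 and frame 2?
2.5

The brown square moved from (1.0, 4.0) to (3.2, 5.2), a distance of √(2.2² + 1.2²) ≈ 2.5.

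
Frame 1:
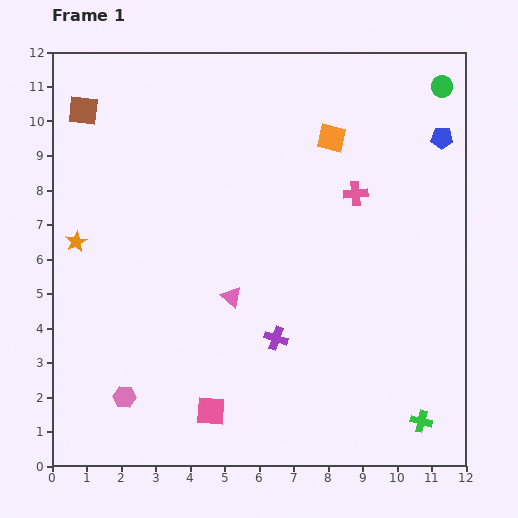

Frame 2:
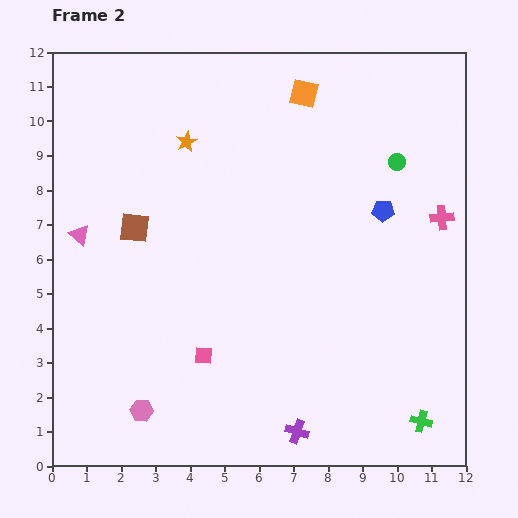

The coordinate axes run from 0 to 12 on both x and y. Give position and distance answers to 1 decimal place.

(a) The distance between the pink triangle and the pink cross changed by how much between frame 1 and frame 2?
+5.8

Distance in frame 1: 4.7. Distance in frame 2: 10.5.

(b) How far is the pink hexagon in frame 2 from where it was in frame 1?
0.6

The pink hexagon moved from (2.1, 2.0) to (2.6, 1.6), a distance of √(0.5² + 0.4²) ≈ 0.6.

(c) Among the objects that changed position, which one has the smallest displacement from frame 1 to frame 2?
the pink hexagon

(moved 0.6)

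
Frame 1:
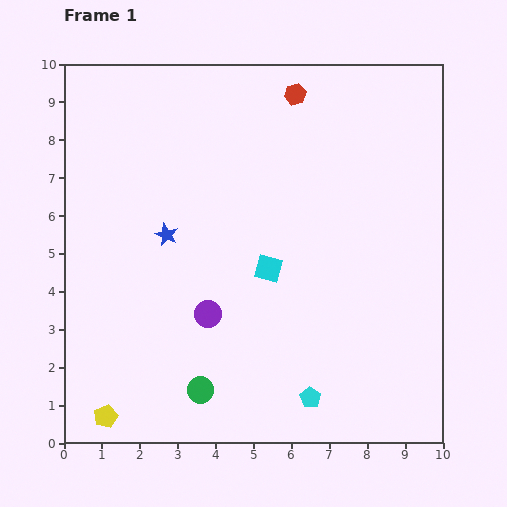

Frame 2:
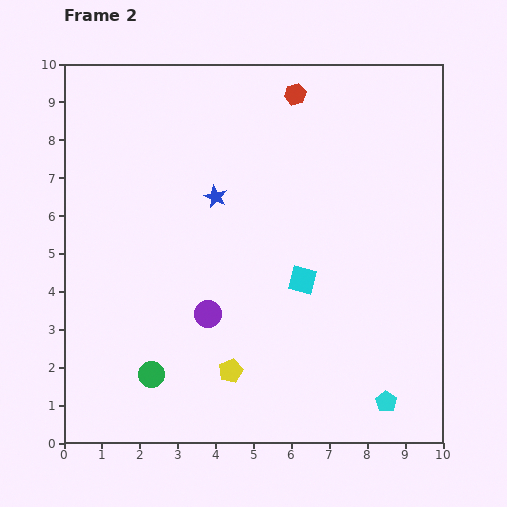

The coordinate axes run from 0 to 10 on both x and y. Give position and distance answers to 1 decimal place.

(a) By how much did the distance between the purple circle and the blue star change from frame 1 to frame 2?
+0.7

Distance in frame 1: 2.4. Distance in frame 2: 3.1.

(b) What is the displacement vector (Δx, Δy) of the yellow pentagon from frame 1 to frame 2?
(3.3, 1.2)

The yellow pentagon was at (1.1, 0.7) in frame 1 and (4.4, 1.9) in frame 2.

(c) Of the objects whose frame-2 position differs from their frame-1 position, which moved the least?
the cyan square

(moved 0.9)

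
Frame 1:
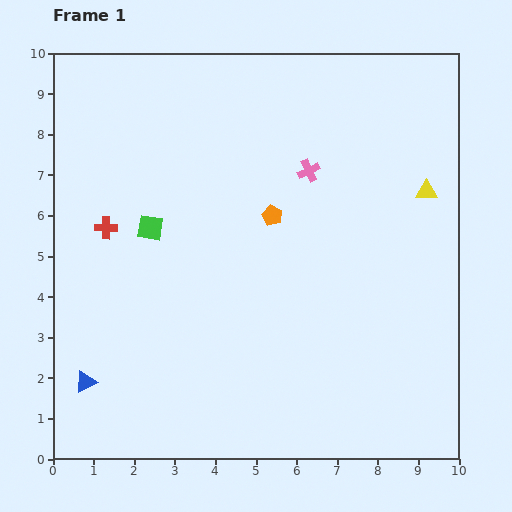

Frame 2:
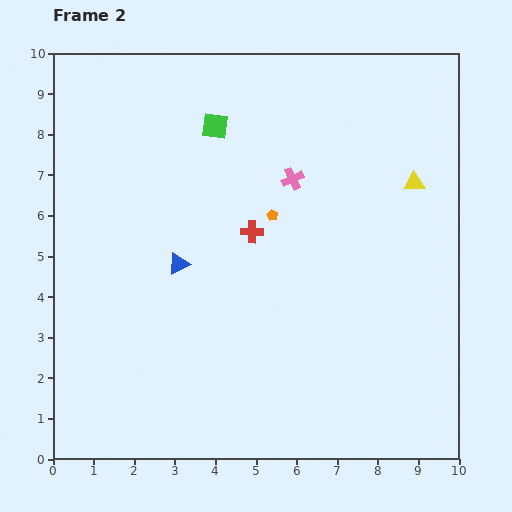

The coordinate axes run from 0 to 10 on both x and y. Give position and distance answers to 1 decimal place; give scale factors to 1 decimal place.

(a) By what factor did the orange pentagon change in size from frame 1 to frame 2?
0.6×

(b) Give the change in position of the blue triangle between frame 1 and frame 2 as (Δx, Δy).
(2.3, 2.9)

The blue triangle was at (0.8, 1.9) in frame 1 and (3.1, 4.8) in frame 2.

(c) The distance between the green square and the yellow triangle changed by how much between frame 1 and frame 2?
-1.8

Distance in frame 1: 6.9. Distance in frame 2: 5.1.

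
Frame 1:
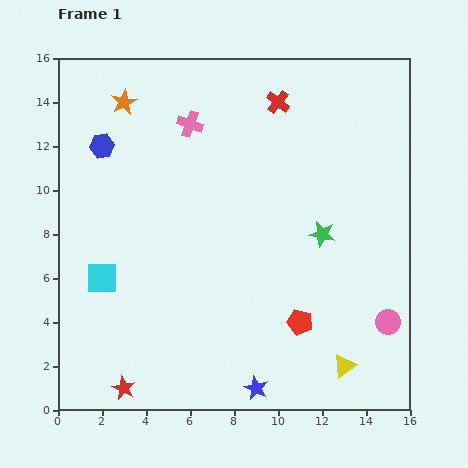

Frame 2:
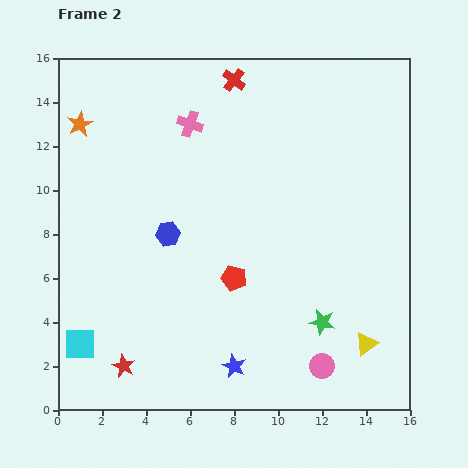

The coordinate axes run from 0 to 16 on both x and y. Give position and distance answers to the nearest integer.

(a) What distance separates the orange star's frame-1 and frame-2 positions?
2

The orange star moved from (3, 14) to (1, 13), a distance of √(2² + 1²) ≈ 2.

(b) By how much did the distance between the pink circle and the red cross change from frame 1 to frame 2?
+3

Distance in frame 1: 11. Distance in frame 2: 14.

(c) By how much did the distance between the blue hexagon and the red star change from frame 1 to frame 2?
-5

Distance in frame 1: 11. Distance in frame 2: 6.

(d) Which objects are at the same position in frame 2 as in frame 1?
the pink cross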